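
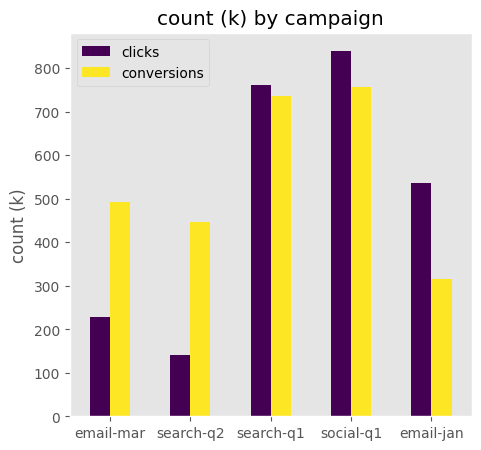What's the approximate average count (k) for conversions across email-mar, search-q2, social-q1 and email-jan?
(500 + 400 + 800 + 300) / 4 ≈ 500.

≈ 500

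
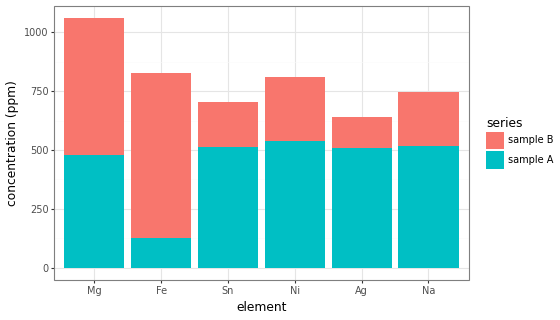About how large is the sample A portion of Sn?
≈ 500

sample A top ≈ 500, bottom ≈ 0; segment ≈ 500.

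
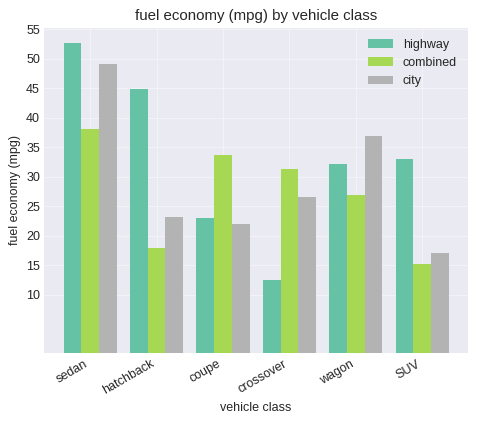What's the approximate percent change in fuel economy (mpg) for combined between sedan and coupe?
≈ -12.5%

sedan ≈ 40, coupe ≈ 35; (35 − 40) / 40 ≈ -12.5%.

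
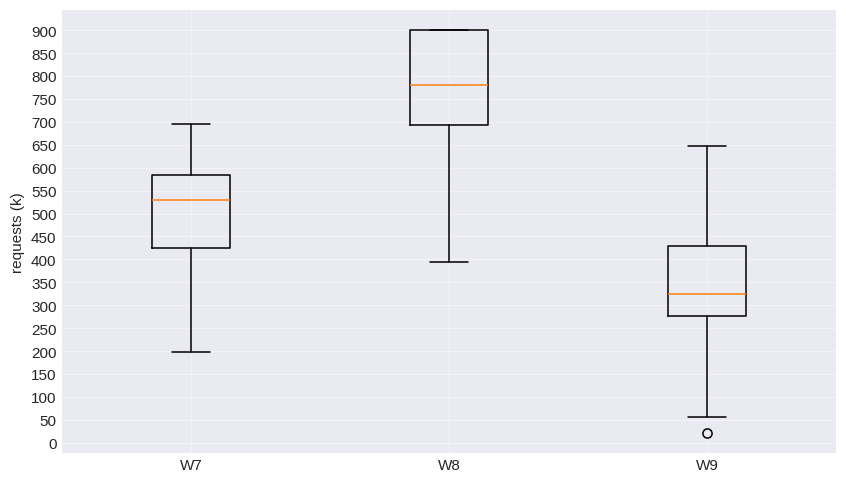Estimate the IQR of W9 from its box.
≈ 150

Q3 ≈ 450, Q1 ≈ 300; IQR ≈ 150.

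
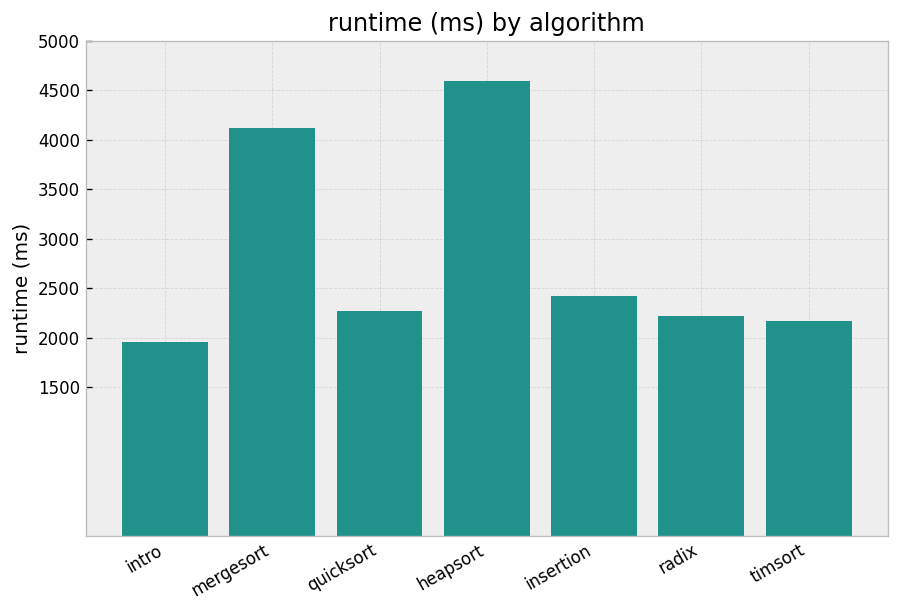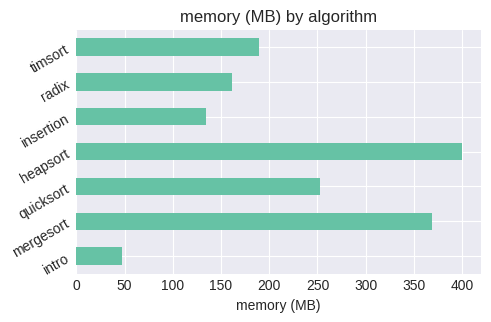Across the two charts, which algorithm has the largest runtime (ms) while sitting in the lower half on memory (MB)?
Chart 2 median memory (MB) ≈ 200; below-median algorithms: intro, insertion, radix. Among those, insertion has the highest runtime (ms) (≈ 2500).

insertion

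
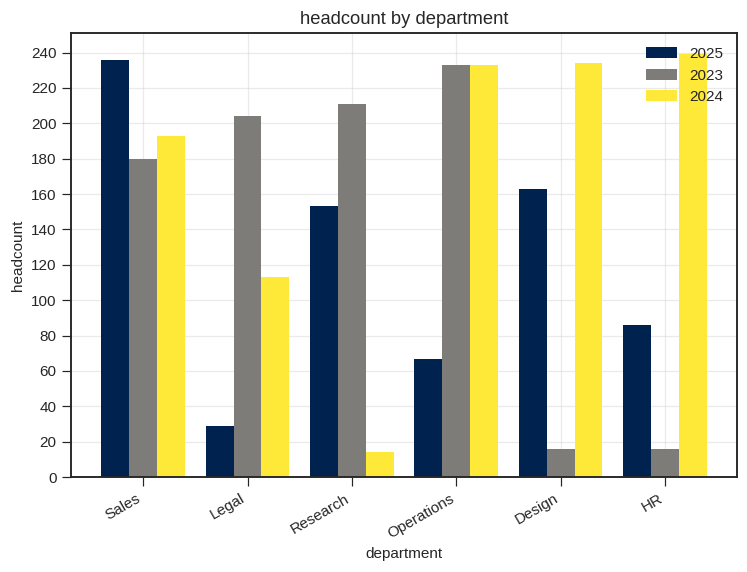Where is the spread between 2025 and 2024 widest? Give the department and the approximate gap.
Operations: 2025 ≈ 60, 2024 ≈ 240 → gap ≈ 180. Next-largest (HR) is only ≈ 160.

Operations, ≈ 180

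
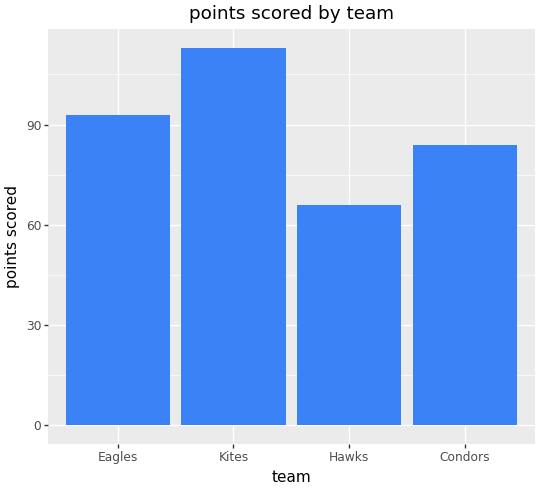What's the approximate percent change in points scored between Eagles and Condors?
≈ -11.1%

Eagles ≈ 90, Condors ≈ 80; (80 − 90) / 90 ≈ -11.1%.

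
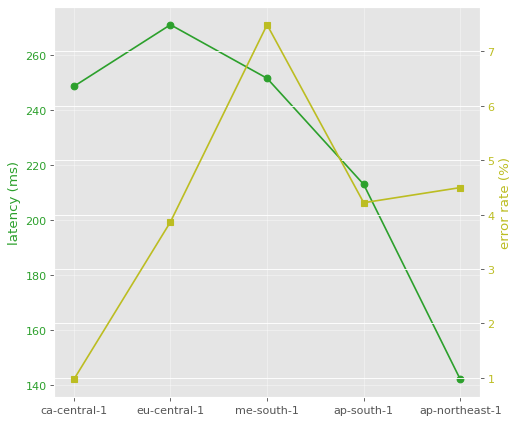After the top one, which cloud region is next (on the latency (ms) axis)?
me-south-1

Top 3 (on the latency (ms) axis): eu-central-1 ≈ 280, me-south-1 ≈ 260, ca-central-1 ≈ 240.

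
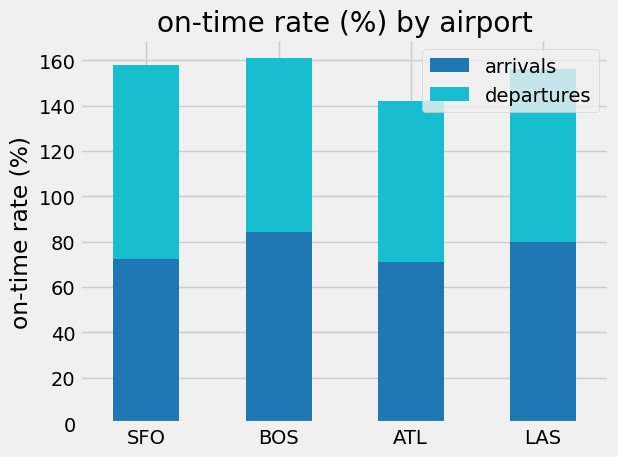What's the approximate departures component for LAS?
≈ 80

departures top ≈ 160, bottom ≈ 80; segment ≈ 80.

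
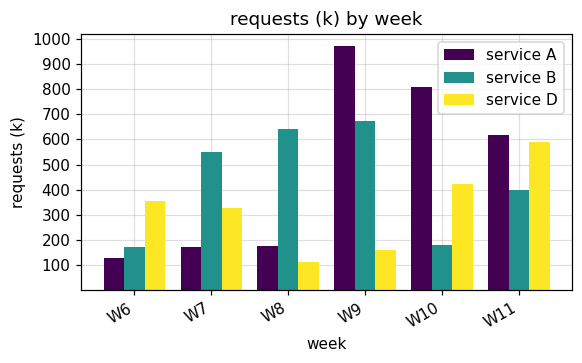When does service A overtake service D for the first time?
W8

W7: service A ≈ 200 vs service D ≈ 300 (not yet); W8: service A ≈ 200 vs service D ≈ 100 (first crossover).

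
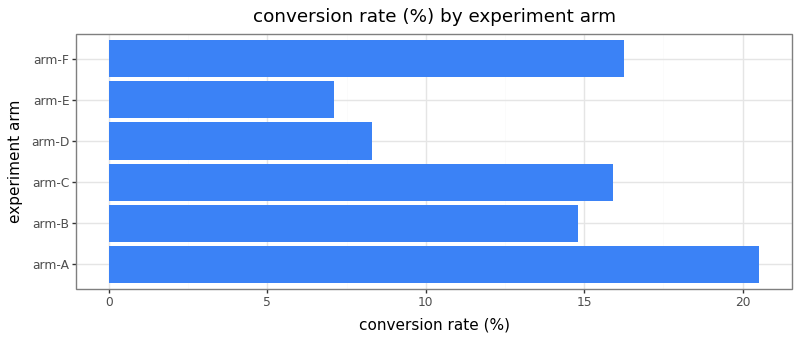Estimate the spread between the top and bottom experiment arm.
Max arm-A ≈ 20, min arm-E ≈ 8; range ≈ 12.

≈ 12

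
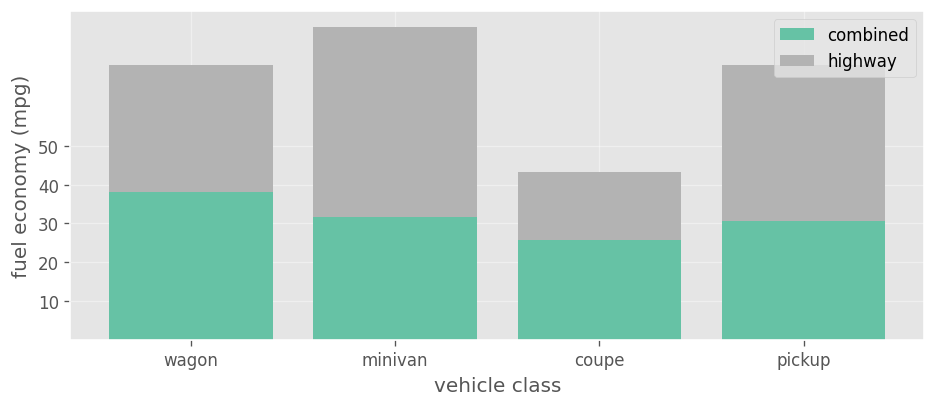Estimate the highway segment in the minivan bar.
highway top ≈ 80, bottom ≈ 30; segment ≈ 50.

≈ 50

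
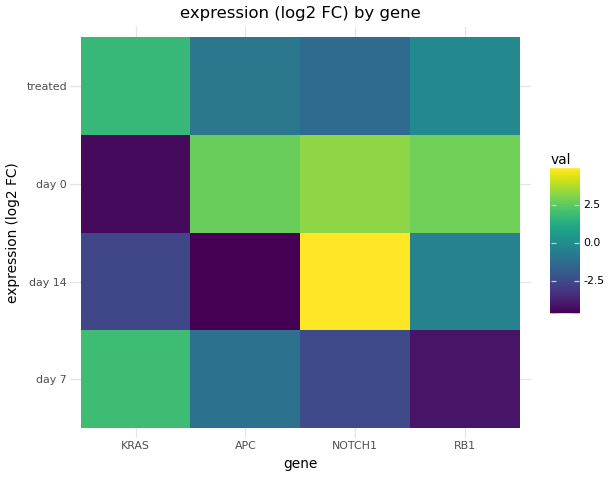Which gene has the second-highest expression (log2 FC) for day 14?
Top 3 for day 14: NOTCH1 ≈ 5, RB1 ≈ 0, KRAS ≈ -3.

RB1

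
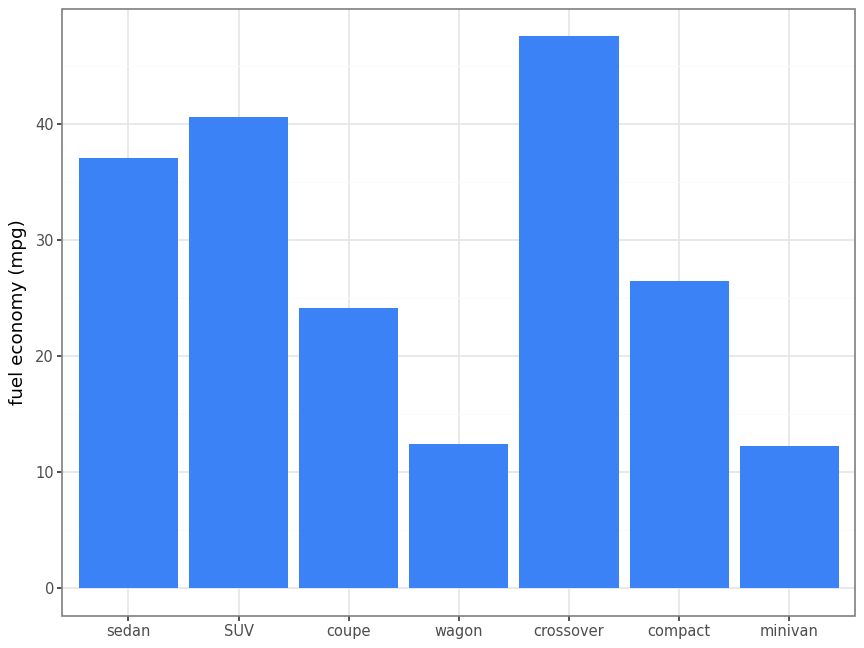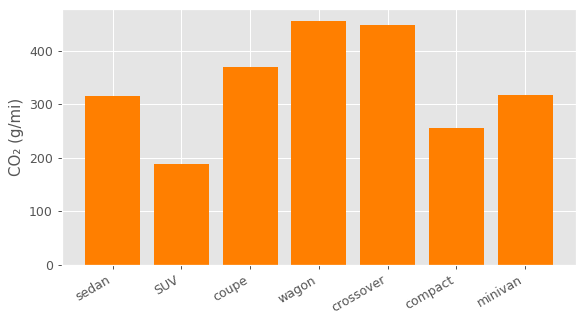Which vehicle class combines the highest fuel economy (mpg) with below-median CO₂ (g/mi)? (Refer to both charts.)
SUV

Chart 2 median CO₂ (g/mi) ≈ 300; below-median vehicle classes: sedan, SUV, compact. Among those, SUV has the highest fuel economy (mpg) (≈ 40).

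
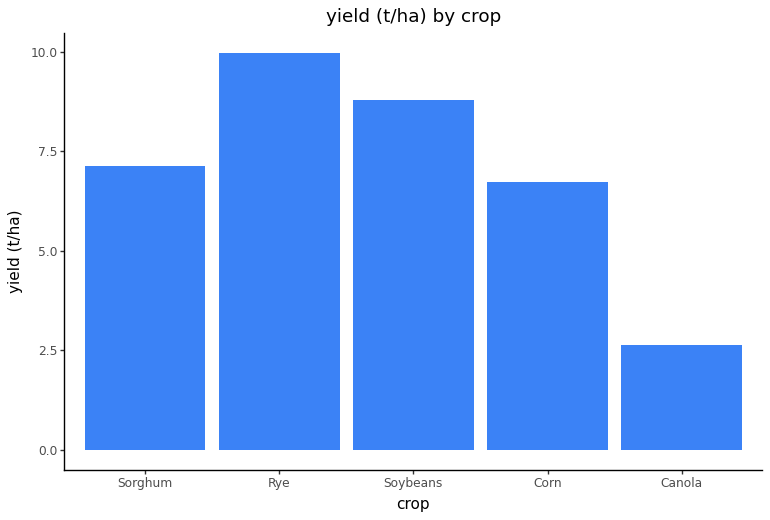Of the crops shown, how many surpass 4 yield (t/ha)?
Above 4: Sorghum, Rye, Soybeans, Corn.

4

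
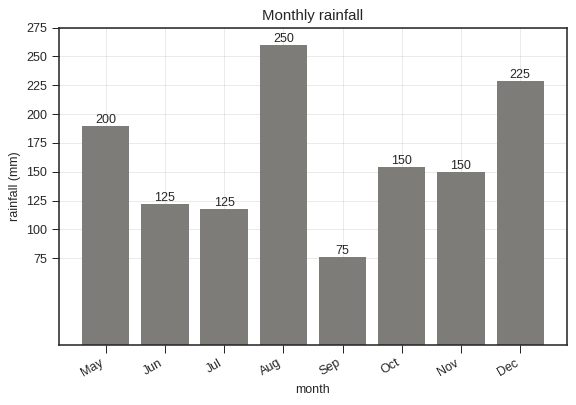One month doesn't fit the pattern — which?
Aug

Aug ≈ 250; the rest sit between ≈ 75 and ≈ 225.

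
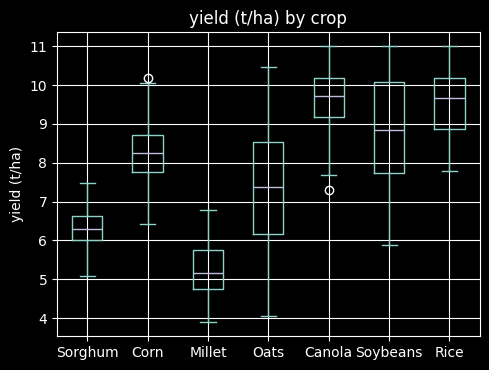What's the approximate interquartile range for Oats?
≈ 2.5

Q3 ≈ 8.5, Q1 ≈ 6.0; IQR ≈ 2.5.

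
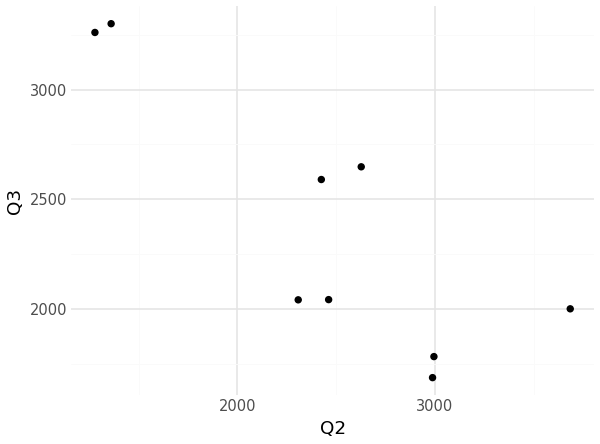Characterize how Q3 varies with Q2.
Points are negatively correlated; strong (|r| ≈ 0.8).

negative, strong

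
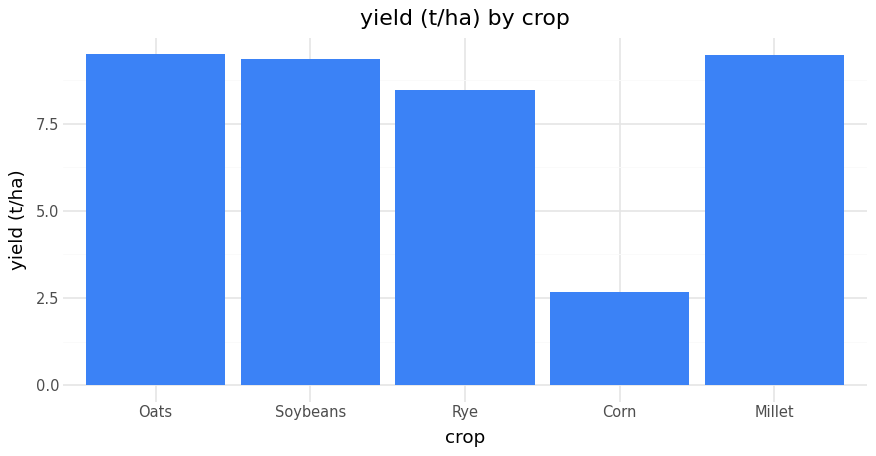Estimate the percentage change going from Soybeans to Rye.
≈ -11.1%

Soybeans ≈ 9, Rye ≈ 8; (8 − 9) / 9 ≈ -11.1%.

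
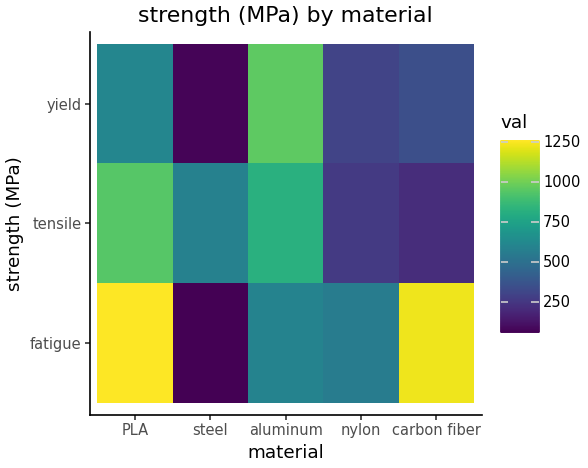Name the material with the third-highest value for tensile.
Top 4 for tensile: PLA ≈ 900, aluminum ≈ 800, steel ≈ 600, nylon ≈ 300.

steel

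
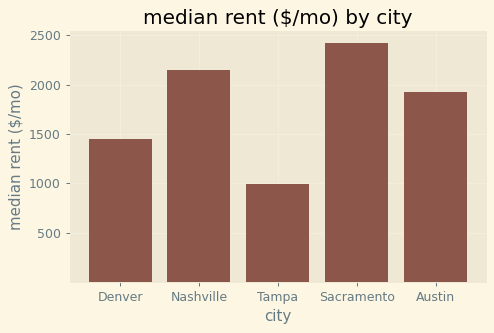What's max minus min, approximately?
Max Sacramento ≈ 2500, min Tampa ≈ 1000; range ≈ 1500.

≈ 1500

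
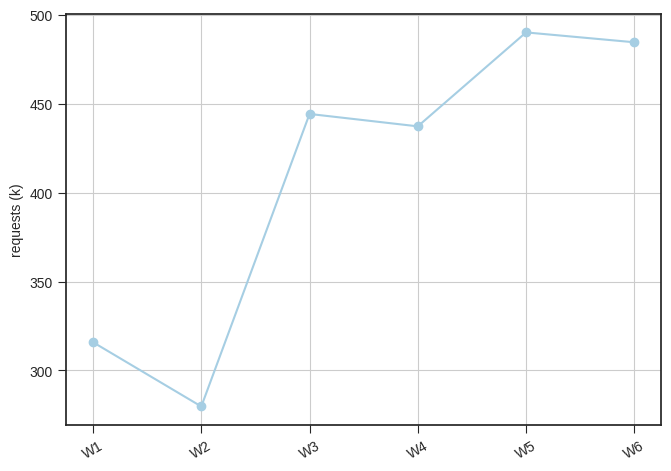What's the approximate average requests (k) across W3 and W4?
(440 + 440) / 2 ≈ 440.

≈ 440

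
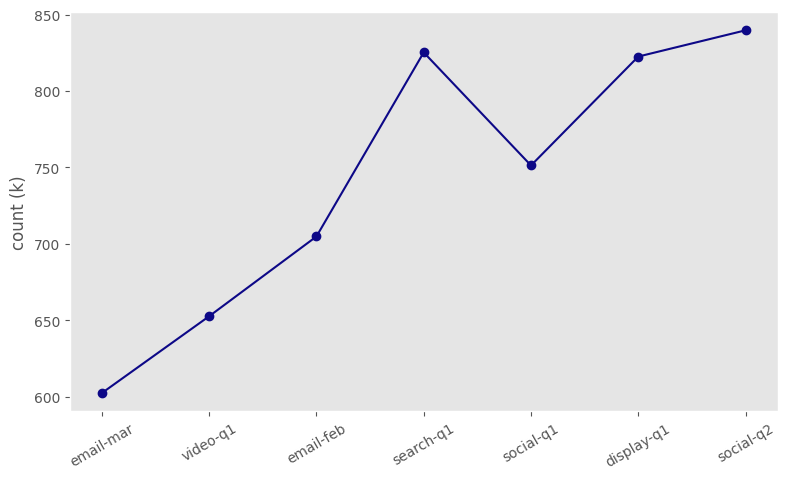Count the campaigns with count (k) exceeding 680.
5

Above 680: email-feb, search-q1, social-q1, display-q1, social-q2.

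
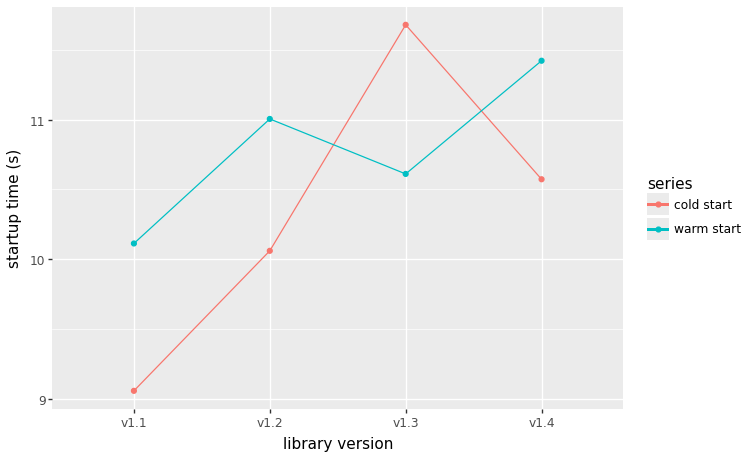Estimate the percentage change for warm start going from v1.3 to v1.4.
v1.3 ≈ 10.5, v1.4 ≈ 11.5; (11.5 − 10.5) / 10.5 ≈ +9.5%.

≈ +9.5%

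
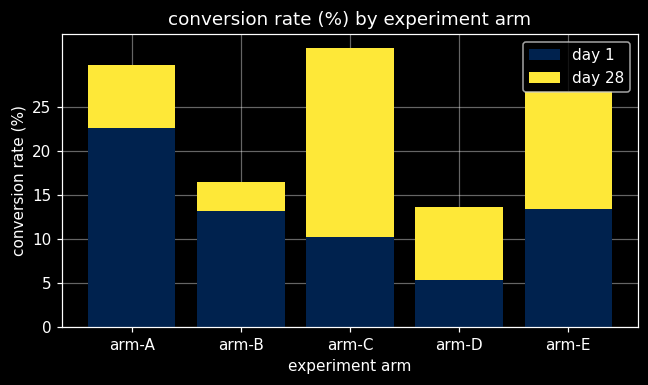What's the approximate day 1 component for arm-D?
day 1 top ≈ 5, bottom ≈ 0; segment ≈ 5.

≈ 5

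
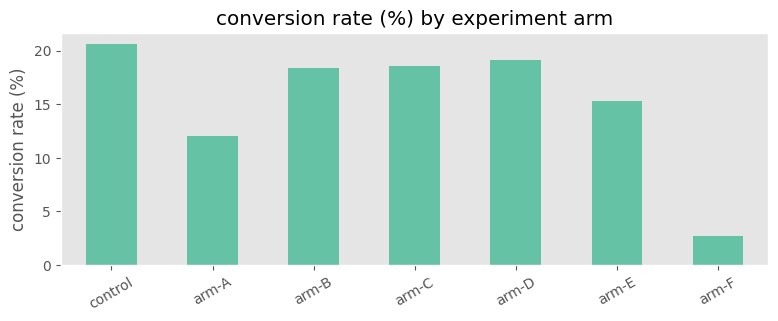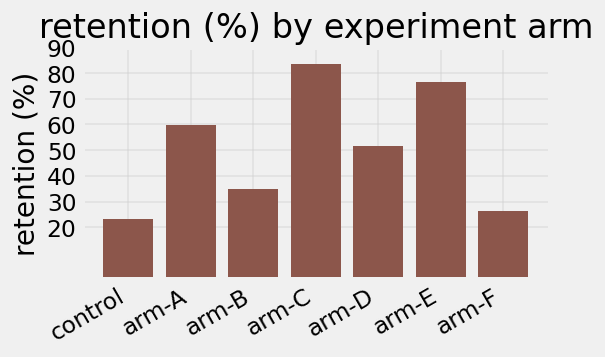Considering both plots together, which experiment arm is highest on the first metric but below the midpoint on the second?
Chart 2 median retention (%) ≈ 50; below-median experiment arms: control, arm-B, arm-F. Among those, control has the highest conversion rate (%) (≈ 20).

control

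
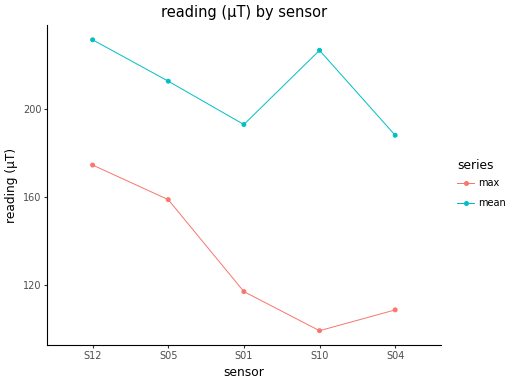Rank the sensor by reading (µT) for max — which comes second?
Top 3 for max: S12 ≈ 180, S05 ≈ 160, S01 ≈ 120.

S05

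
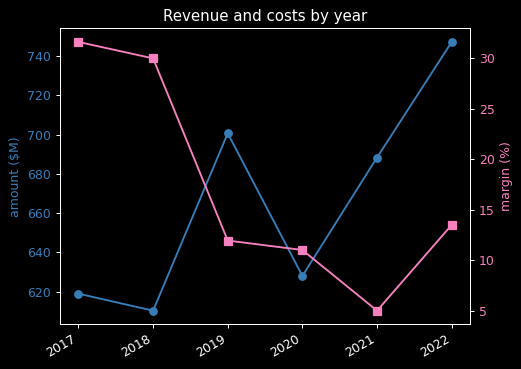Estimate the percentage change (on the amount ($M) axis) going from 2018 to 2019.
2018 ≈ 620, 2019 ≈ 700; (700 − 620) / 620 ≈ +12.9%.

≈ +12.9%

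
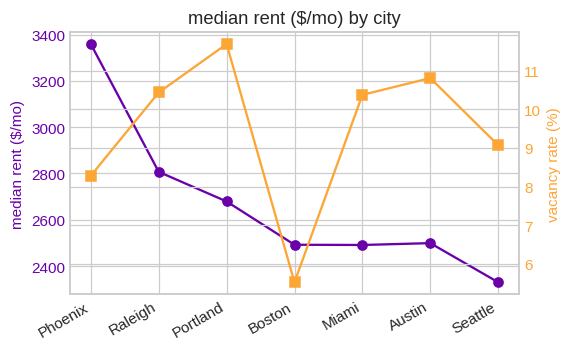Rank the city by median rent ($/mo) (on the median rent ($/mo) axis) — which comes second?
Raleigh

Top 3 (on the median rent ($/mo) axis): Phoenix ≈ 3400, Raleigh ≈ 2800, Portland ≈ 2700.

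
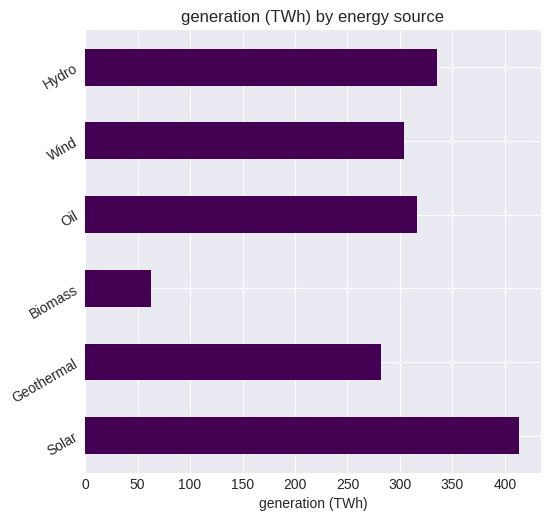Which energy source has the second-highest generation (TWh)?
Top 3: Solar ≈ 400, Hydro ≈ 350, Oil ≈ 300.

Hydro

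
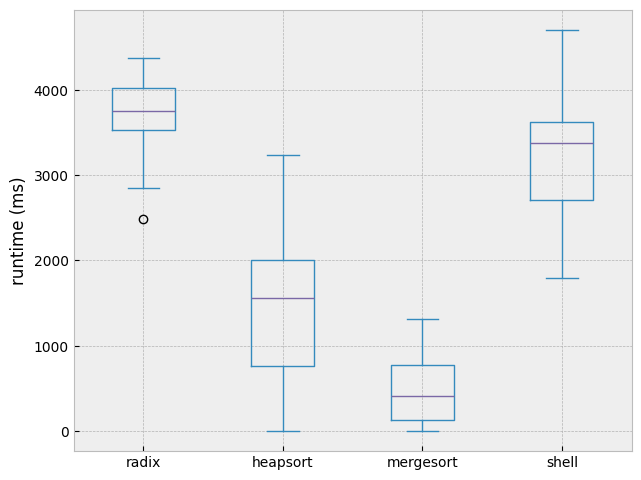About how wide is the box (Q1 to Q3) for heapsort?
Q3 ≈ 2000, Q1 ≈ 1000; IQR ≈ 1000.

≈ 1000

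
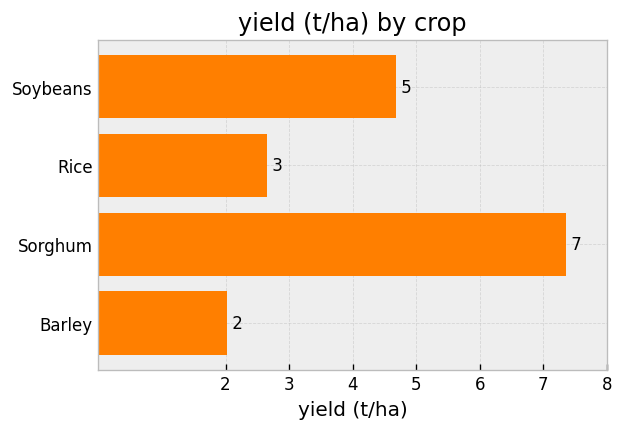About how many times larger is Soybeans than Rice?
≈ 1.67×

Soybeans ≈ 5, Rice ≈ 3; 5/3 ≈ 1.67.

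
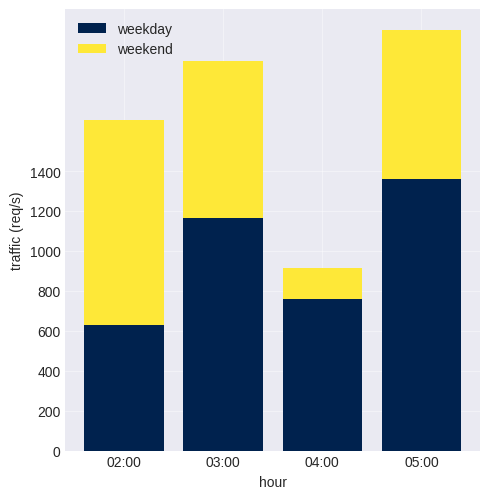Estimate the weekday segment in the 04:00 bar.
≈ 800

weekday top ≈ 800, bottom ≈ 0; segment ≈ 800.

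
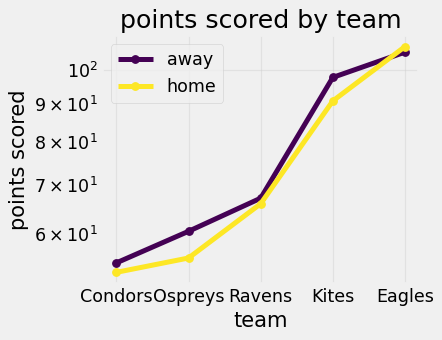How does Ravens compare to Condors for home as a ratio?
≈ 1.18×

Ravens ≈ 65, Condors ≈ 55; 65/55 ≈ 1.18.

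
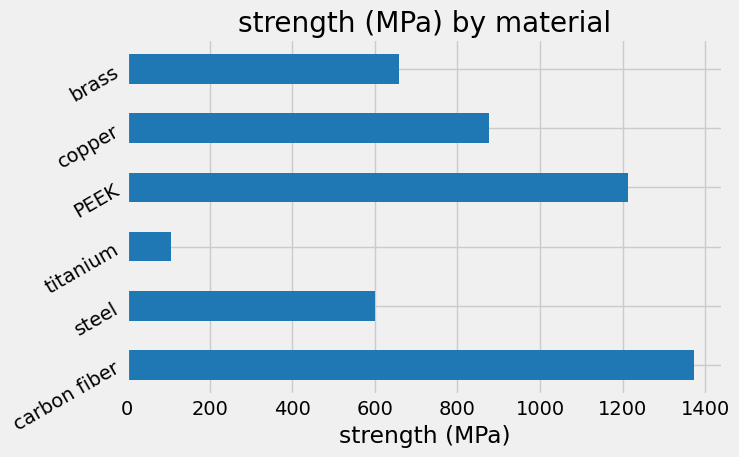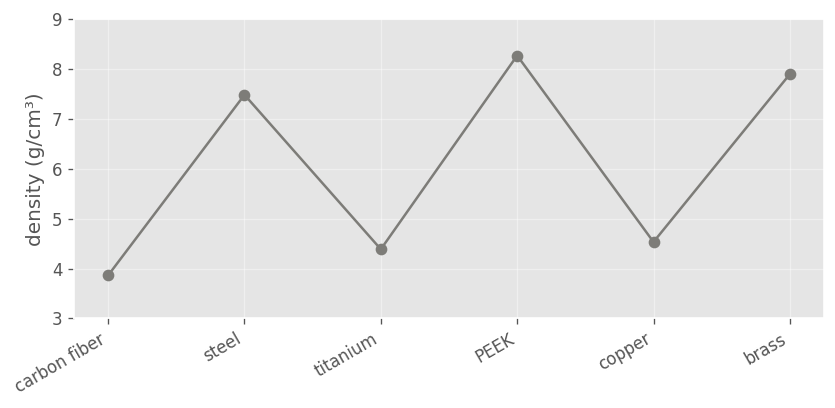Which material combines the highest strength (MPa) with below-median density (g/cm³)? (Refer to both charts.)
Chart 2 median density (g/cm³) ≈ 6; below-median materials: carbon fiber, titanium, copper. Among those, carbon fiber has the highest strength (MPa) (≈ 1400).

carbon fiber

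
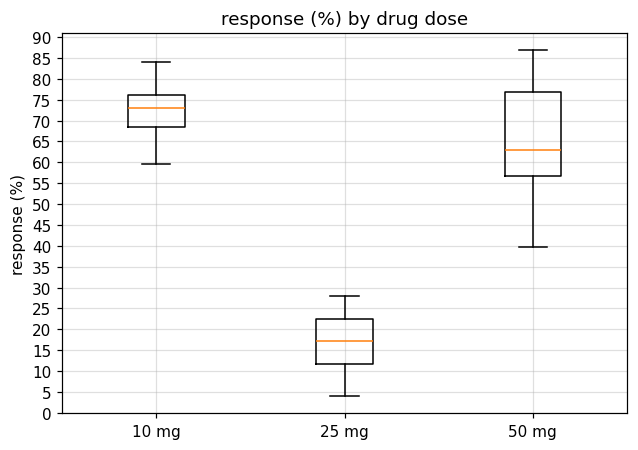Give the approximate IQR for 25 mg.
Q3 ≈ 20, Q1 ≈ 10; IQR ≈ 10.

≈ 10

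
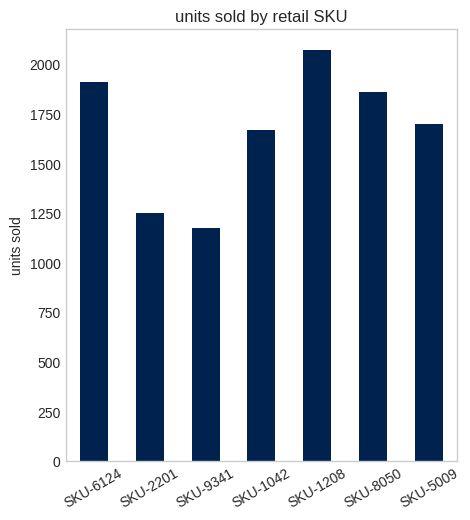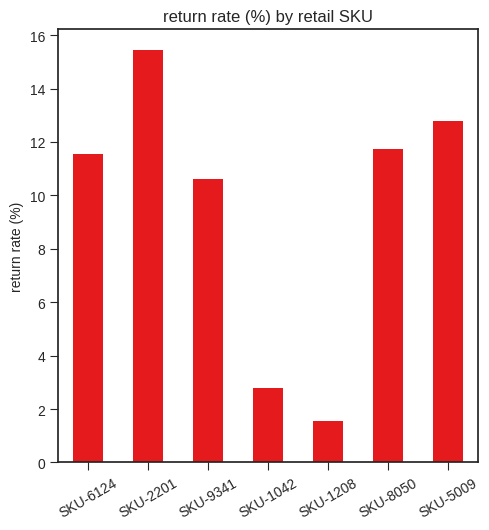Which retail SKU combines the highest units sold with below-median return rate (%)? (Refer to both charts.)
SKU-1208

Chart 2 median return rate (%) ≈ 12; below-median retail SKUs: SKU-9341, SKU-1042, SKU-1208. Among those, SKU-1208 has the highest units sold (≈ 2000).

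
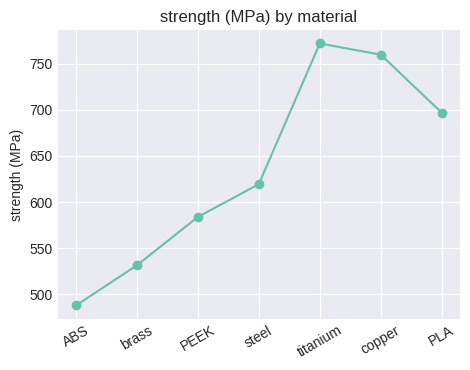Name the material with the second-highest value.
Top 3: titanium ≈ 775, copper ≈ 750, PLA ≈ 700.

copper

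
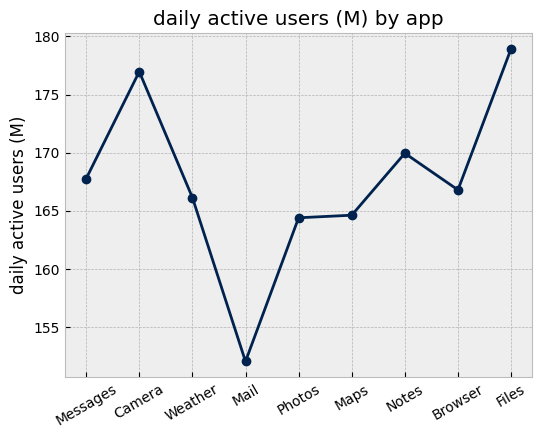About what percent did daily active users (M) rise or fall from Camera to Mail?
≈ -14.3%

Camera ≈ 175, Mail ≈ 150; (150 − 175) / 175 ≈ -14.3%.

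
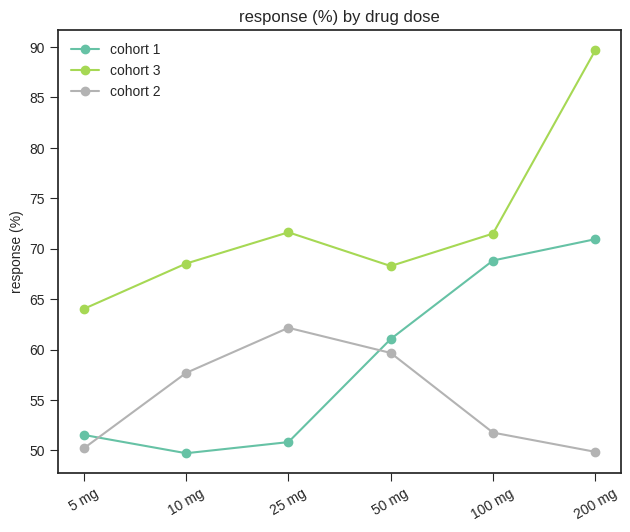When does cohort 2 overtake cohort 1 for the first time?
10 mg

5 mg: cohort 2 ≈ 50 vs cohort 1 ≈ 50 (not yet); 10 mg: cohort 2 ≈ 60 vs cohort 1 ≈ 50 (first crossover).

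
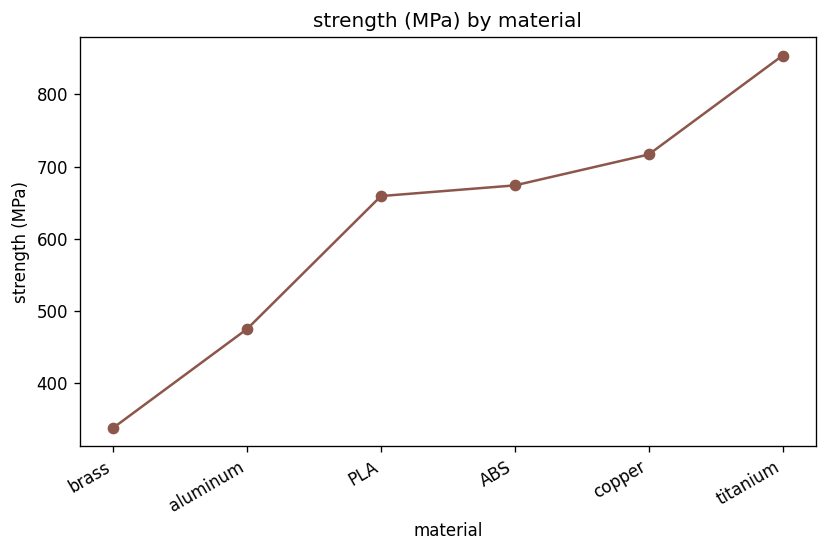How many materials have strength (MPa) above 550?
Above 550: PLA, ABS, copper, titanium.

4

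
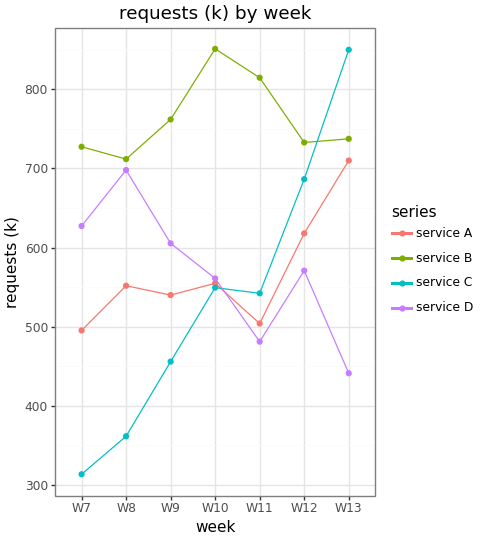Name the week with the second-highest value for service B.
Top 3 for service B: W10 ≈ 850, W11 ≈ 800, W9 ≈ 750.

W11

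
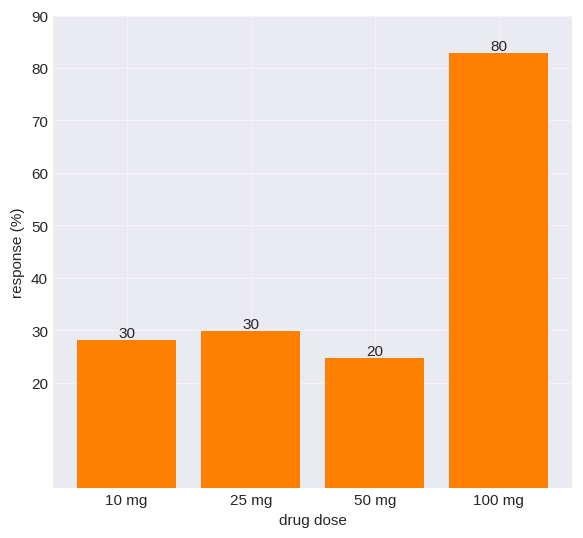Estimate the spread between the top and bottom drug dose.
Max 100 mg ≈ 80, min 50 mg ≈ 20; range ≈ 60.

≈ 60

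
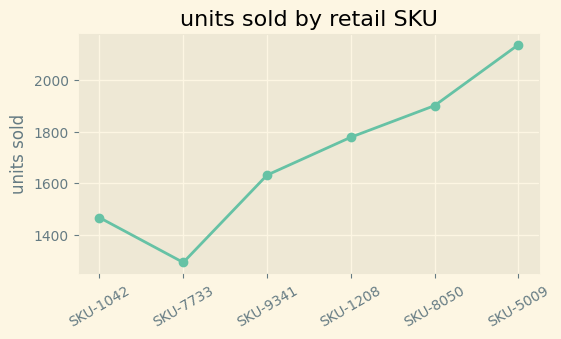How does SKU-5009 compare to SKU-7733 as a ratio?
SKU-5009 ≈ 2100, SKU-7733 ≈ 1300; 2100/1300 ≈ 1.62.

≈ 1.62×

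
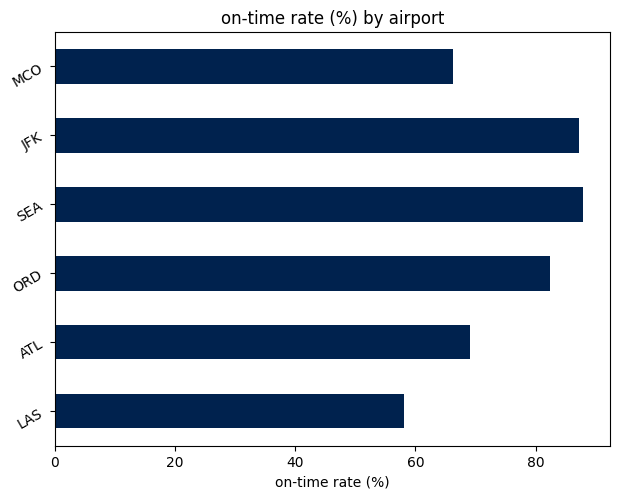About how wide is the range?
≈ 30

Max SEA ≈ 90, min LAS ≈ 60; range ≈ 30.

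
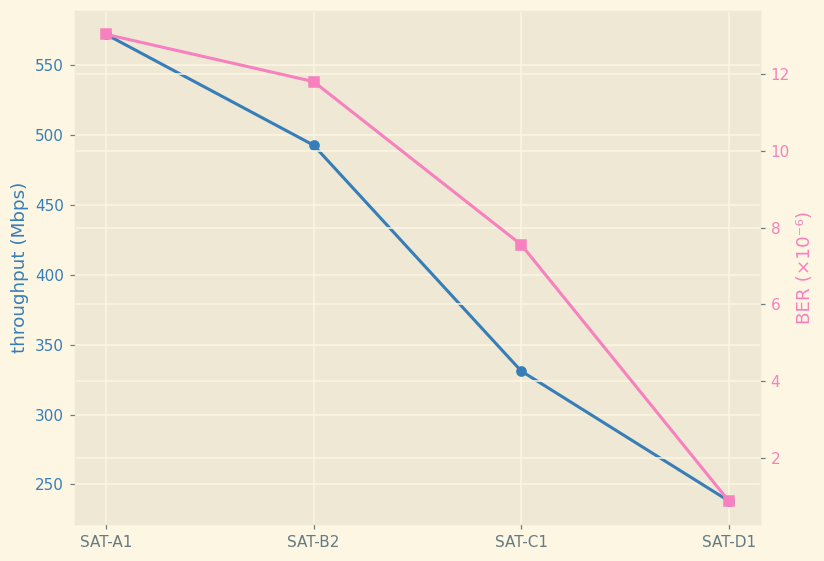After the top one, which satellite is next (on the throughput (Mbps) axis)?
SAT-B2

Top 3 (on the throughput (Mbps) axis): SAT-A1 ≈ 550, SAT-B2 ≈ 500, SAT-C1 ≈ 350.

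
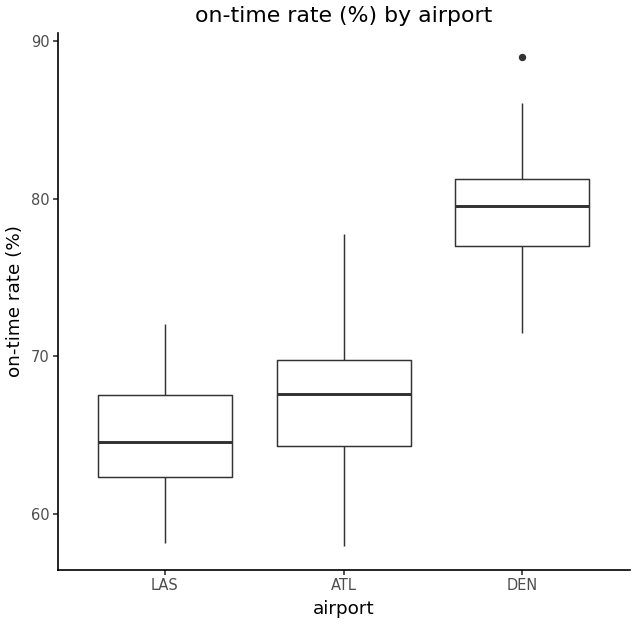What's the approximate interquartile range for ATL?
≈ 6

Q3 ≈ 70, Q1 ≈ 64; IQR ≈ 6.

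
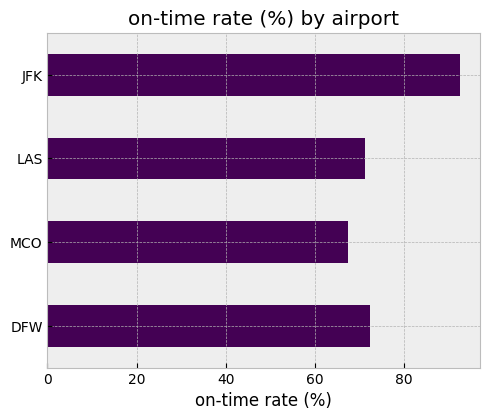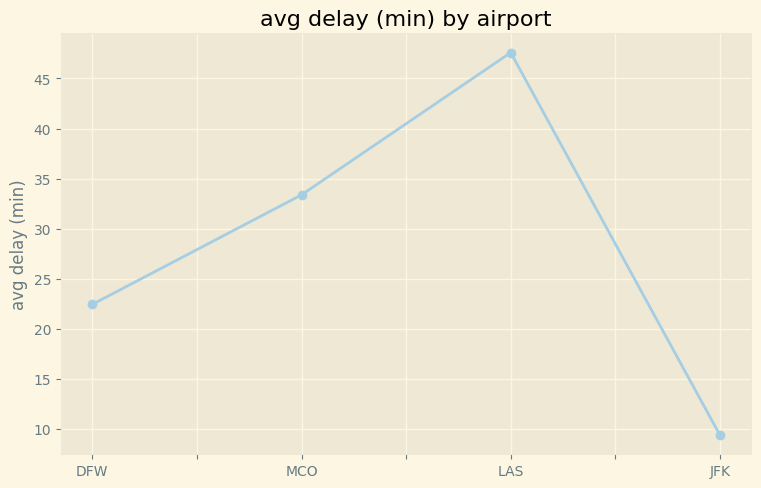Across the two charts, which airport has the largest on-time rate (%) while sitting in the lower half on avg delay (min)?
Chart 2 median avg delay (min) ≈ 30; below-median airports: DFW, JFK. Among those, JFK has the highest on-time rate (%) (≈ 90).

JFK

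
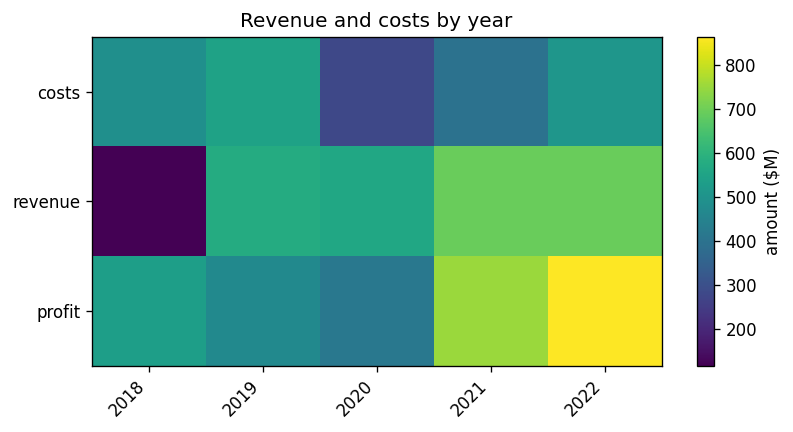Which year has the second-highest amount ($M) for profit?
2021

Top 3 for profit: 2022 ≈ 900, 2021 ≈ 800, 2018 ≈ 500.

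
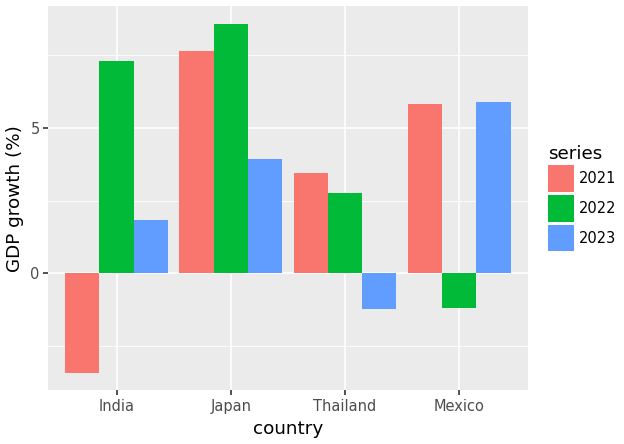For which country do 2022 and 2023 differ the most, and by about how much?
Mexico, ≈ 8 %

Mexico: 2022 ≈ -2, 2023 ≈ 6 → gap ≈ 8. Next-largest (India) is only ≈ 6.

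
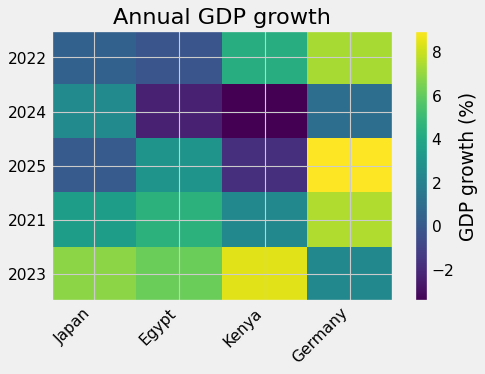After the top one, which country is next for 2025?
Top 3 for 2025: Germany ≈ 8, Egypt ≈ 2, Japan ≈ 0.

Egypt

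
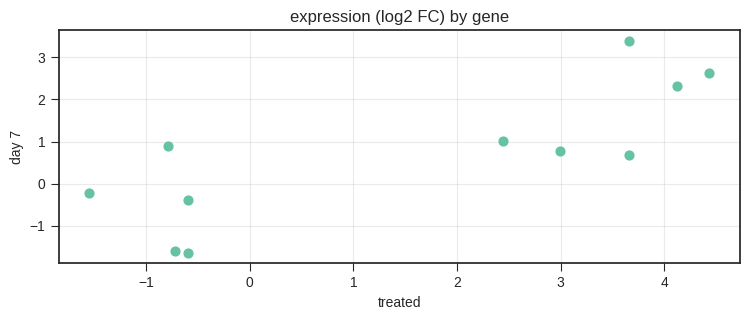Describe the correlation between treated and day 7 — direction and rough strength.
Points are positively correlated; strong (|r| ≈ 0.8).

positive, strong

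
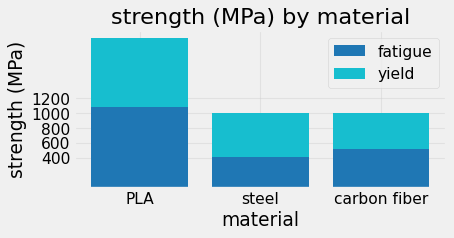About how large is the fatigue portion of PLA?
fatigue top ≈ 1000, bottom ≈ 0; segment ≈ 1000.

≈ 1000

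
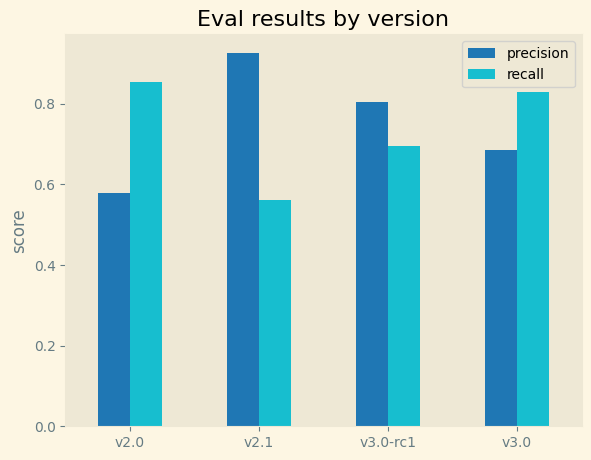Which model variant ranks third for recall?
Top 4 for recall: v2.0 ≈ 0.9, v3.0 ≈ 0.8, v3.0-rc1 ≈ 0.7, v2.1 ≈ 0.6.

v3.0-rc1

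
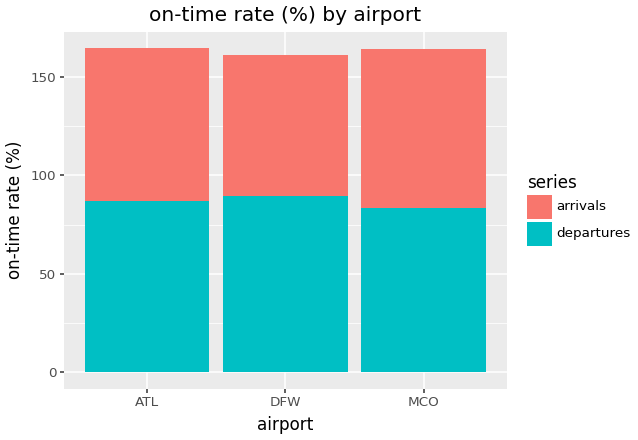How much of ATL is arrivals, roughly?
≈ 80

arrivals top ≈ 160, bottom ≈ 80; segment ≈ 80.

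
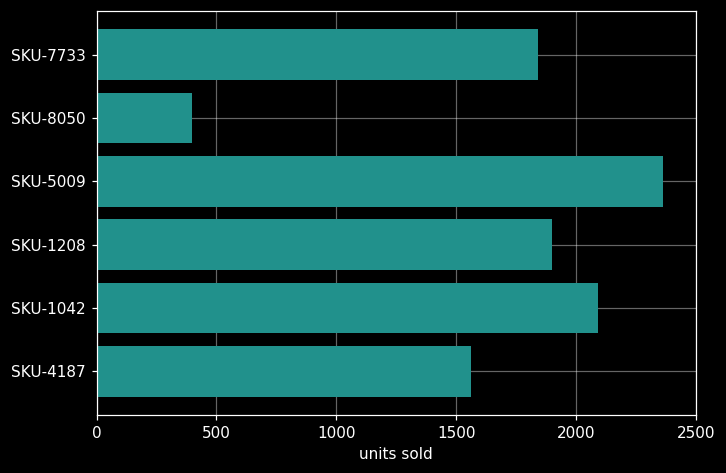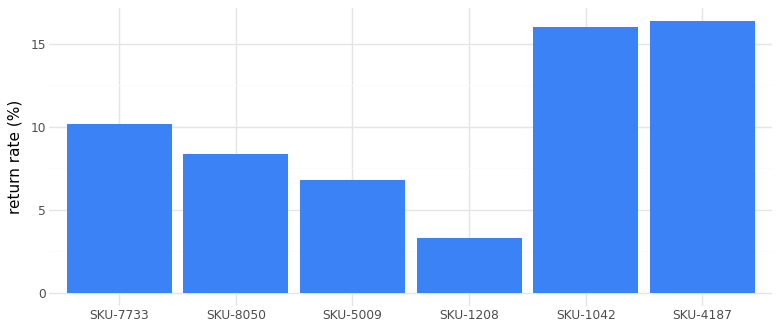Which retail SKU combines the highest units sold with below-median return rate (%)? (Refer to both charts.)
SKU-5009

Chart 2 median return rate (%) ≈ 10; below-median retail SKUs: SKU-8050, SKU-5009, SKU-1208. Among those, SKU-5009 has the highest units sold (≈ 2500).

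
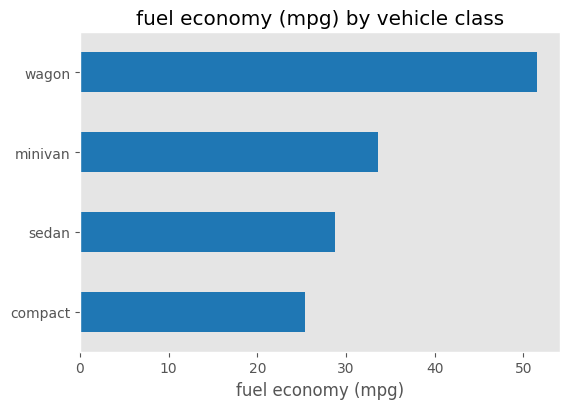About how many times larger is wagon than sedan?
wagon ≈ 50, sedan ≈ 30; 50/30 ≈ 1.67.

≈ 1.67×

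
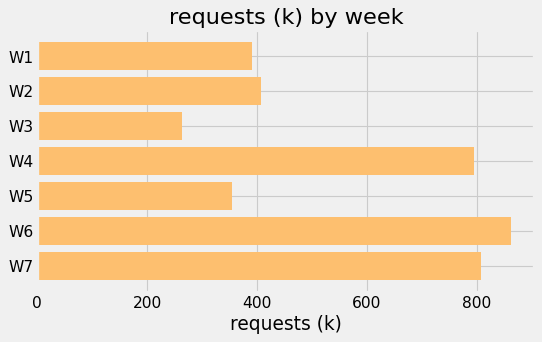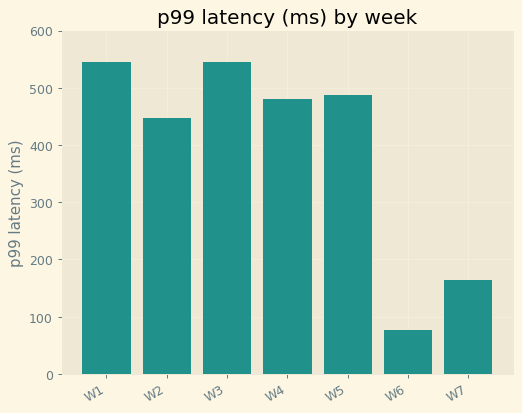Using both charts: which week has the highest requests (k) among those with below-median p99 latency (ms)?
W6

Chart 2 median p99 latency (ms) ≈ 500; below-median weeks: W2, W6, W7. Among those, W6 has the highest requests (k) (≈ 900).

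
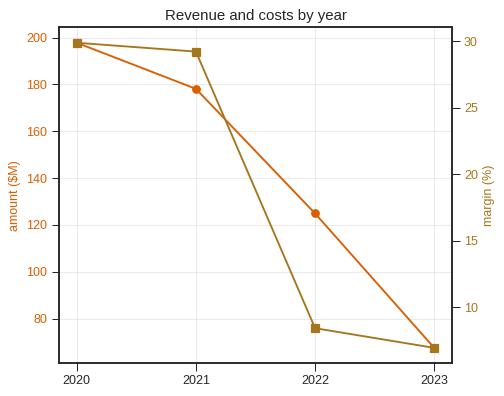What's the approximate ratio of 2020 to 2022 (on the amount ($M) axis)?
≈ 1.67×

2020 ≈ 200, 2022 ≈ 120; 200/120 ≈ 1.67.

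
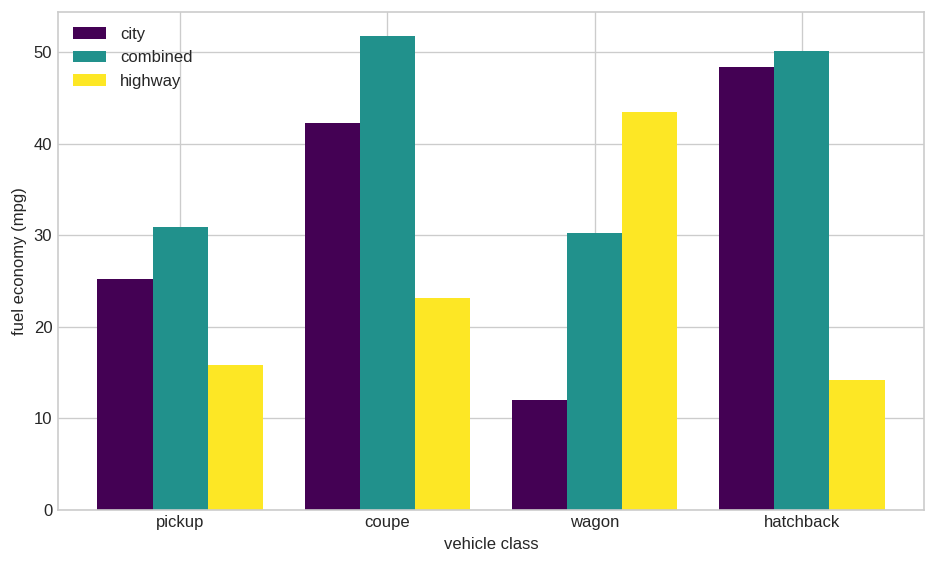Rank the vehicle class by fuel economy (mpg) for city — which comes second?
Top 3 for city: hatchback ≈ 50, coupe ≈ 40, pickup ≈ 25.

coupe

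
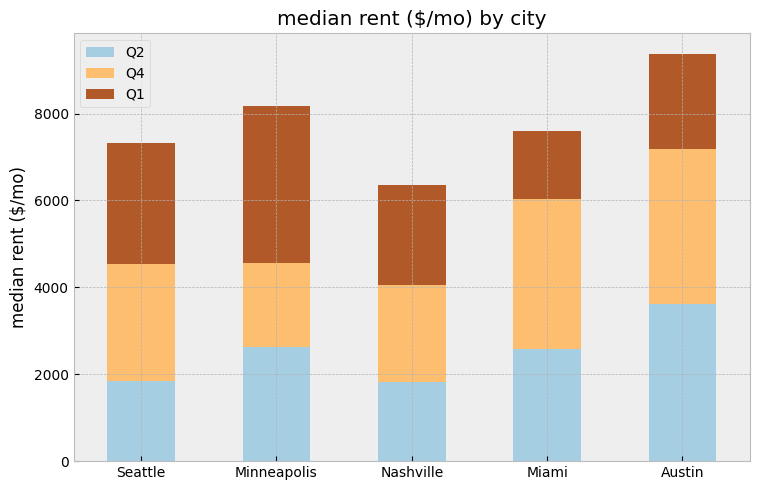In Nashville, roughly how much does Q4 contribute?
Q4 top ≈ 4000, bottom ≈ 2000; segment ≈ 2000.

≈ 2000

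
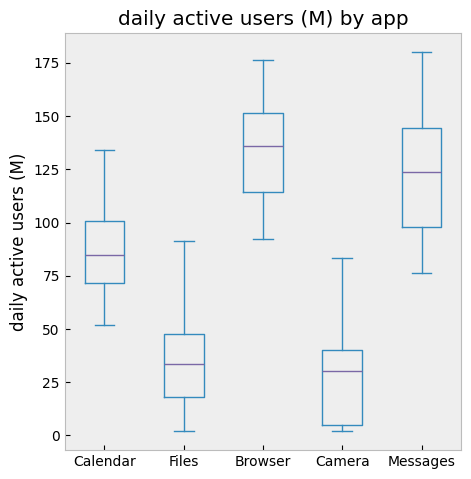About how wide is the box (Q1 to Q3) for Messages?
≈ 40

Q3 ≈ 140, Q1 ≈ 100; IQR ≈ 40.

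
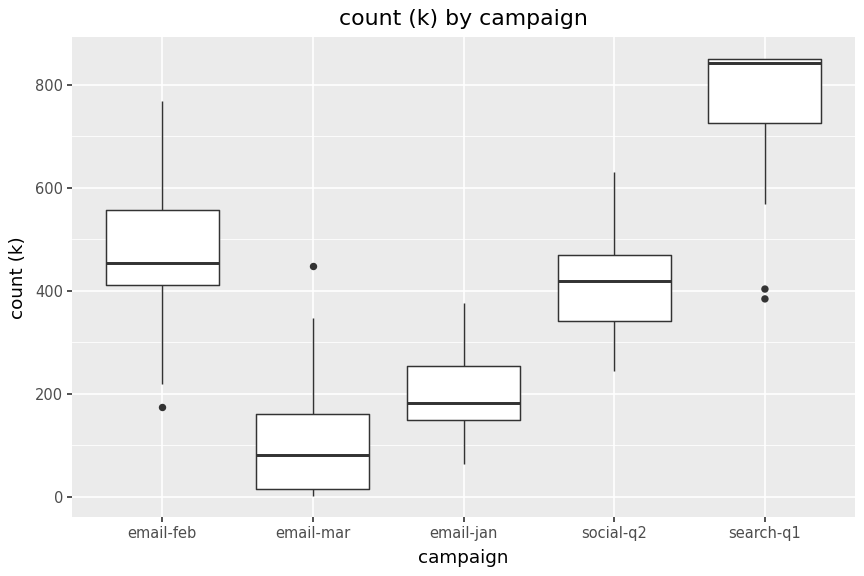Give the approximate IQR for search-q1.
Q3 ≈ 800, Q1 ≈ 700; IQR ≈ 100.

≈ 100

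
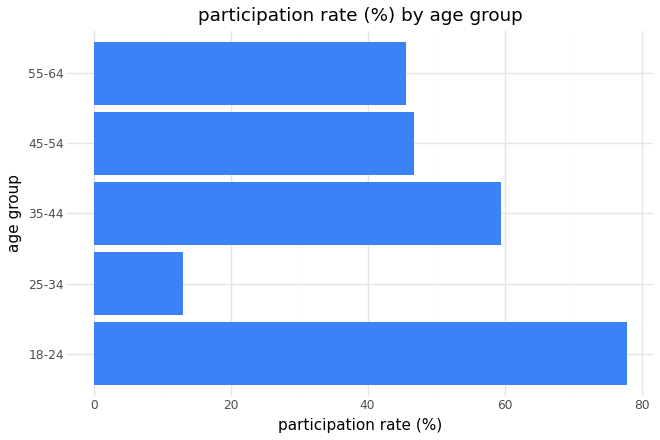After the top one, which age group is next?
Top 3: 18-24 ≈ 80, 35-44 ≈ 60, 45-54 ≈ 50.

35-44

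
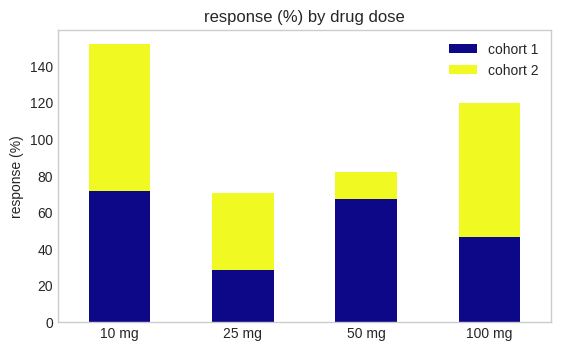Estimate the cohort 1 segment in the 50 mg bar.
≈ 60

cohort 1 top ≈ 60, bottom ≈ 0; segment ≈ 60.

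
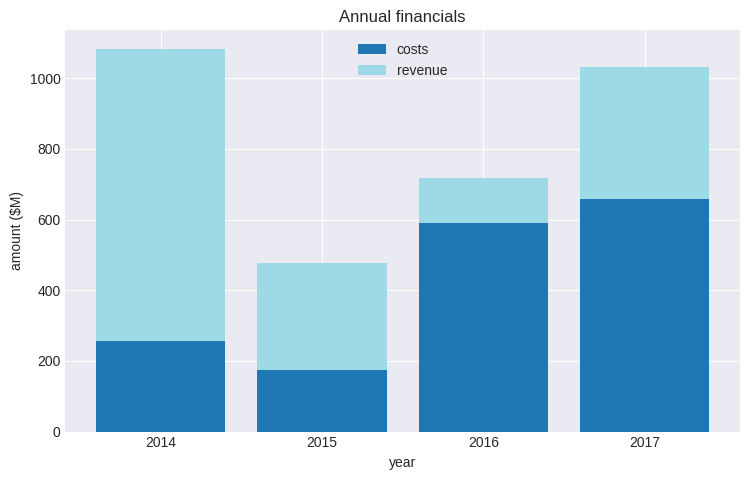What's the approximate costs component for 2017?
≈ 700

costs top ≈ 700, bottom ≈ 0; segment ≈ 700.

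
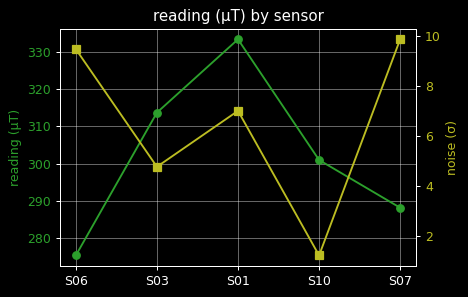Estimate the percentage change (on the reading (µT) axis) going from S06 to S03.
S06 ≈ 275, S03 ≈ 315; (315 − 275) / 275 ≈ +14.5%.

≈ +14.5%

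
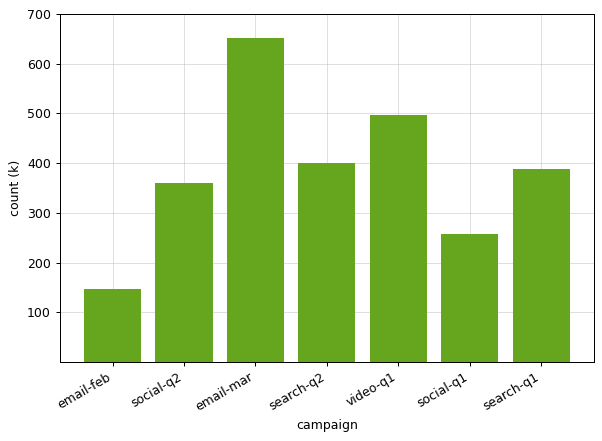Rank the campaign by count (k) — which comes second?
Top 3: email-mar ≈ 700, video-q1 ≈ 500, search-q2 ≈ 400.

video-q1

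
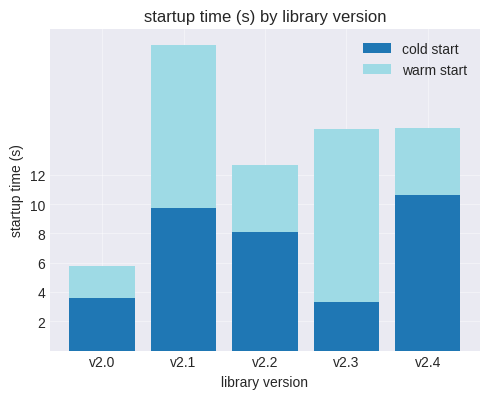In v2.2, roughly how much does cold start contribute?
≈ 8

cold start top ≈ 8, bottom ≈ 0; segment ≈ 8.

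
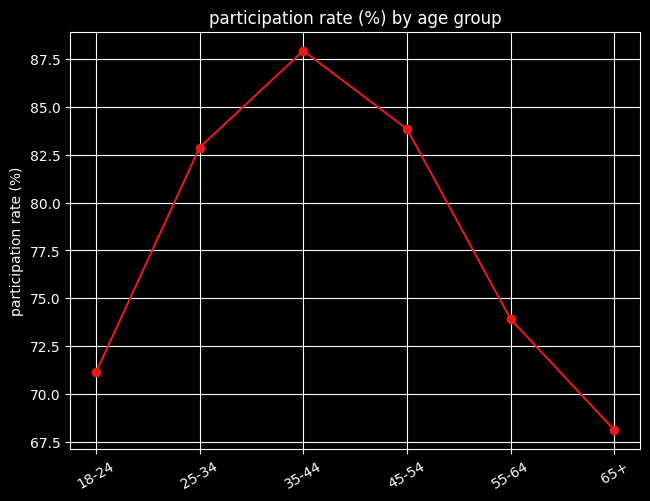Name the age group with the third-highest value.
25-34

Top 4: 35-44 ≈ 88, 45-54 ≈ 84, 25-34 ≈ 82, 55-64 ≈ 74.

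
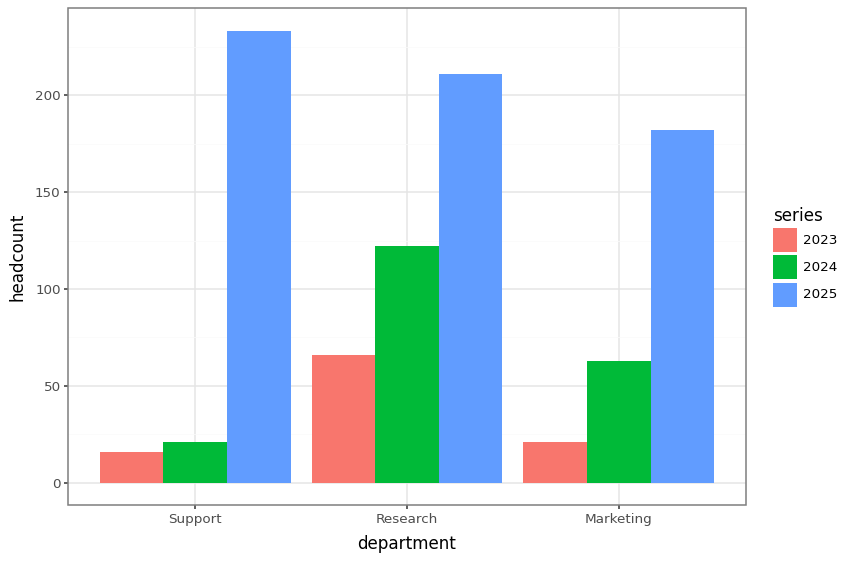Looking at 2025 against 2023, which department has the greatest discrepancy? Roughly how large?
Support, ≈ 220

Support: 2025 ≈ 240, 2023 ≈ 20 → gap ≈ 220. Next-largest (Marketing) is only ≈ 160.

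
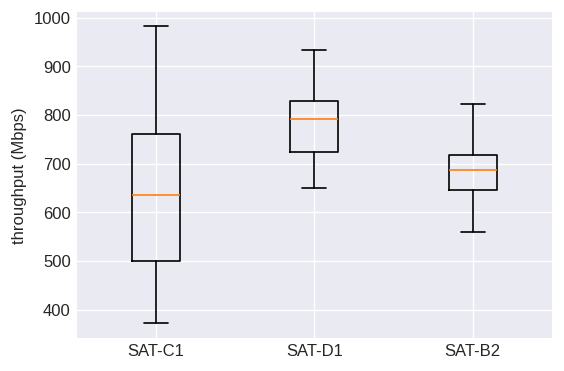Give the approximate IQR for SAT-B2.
≈ 80

Q3 ≈ 720, Q1 ≈ 640; IQR ≈ 80.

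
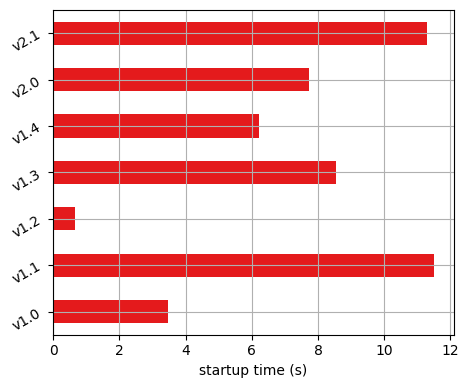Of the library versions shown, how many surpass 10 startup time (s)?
2

Above 10: v1.1, v2.1.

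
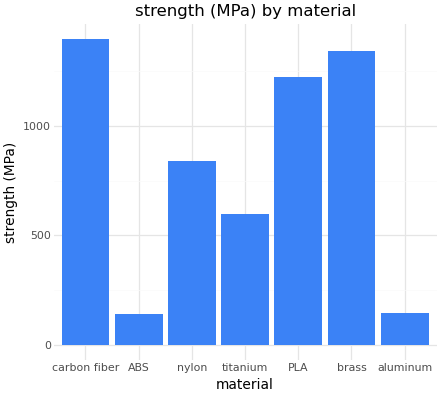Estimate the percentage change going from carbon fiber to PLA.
carbon fiber ≈ 1400, PLA ≈ 1200; (1200 − 1400) / 1400 ≈ -14.3%.

≈ -14.3%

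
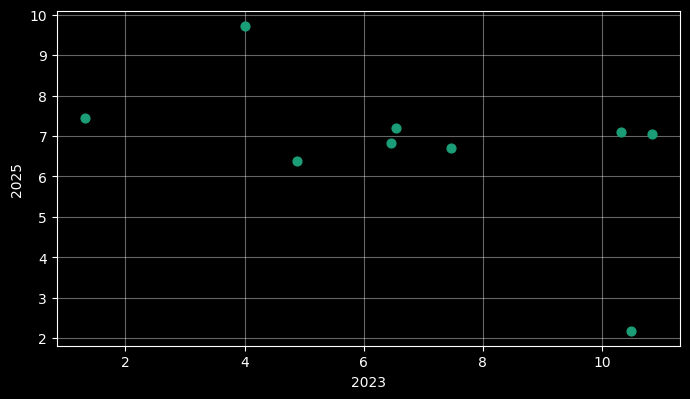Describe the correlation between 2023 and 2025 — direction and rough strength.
negative, moderate

Points are negatively correlated; moderate (|r| ≈ 0.5).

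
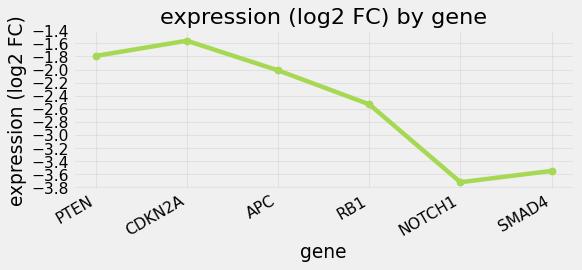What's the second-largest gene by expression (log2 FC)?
PTEN

Top 3: CDKN2A ≈ -1.6, PTEN ≈ -1.8, APC ≈ -2.0.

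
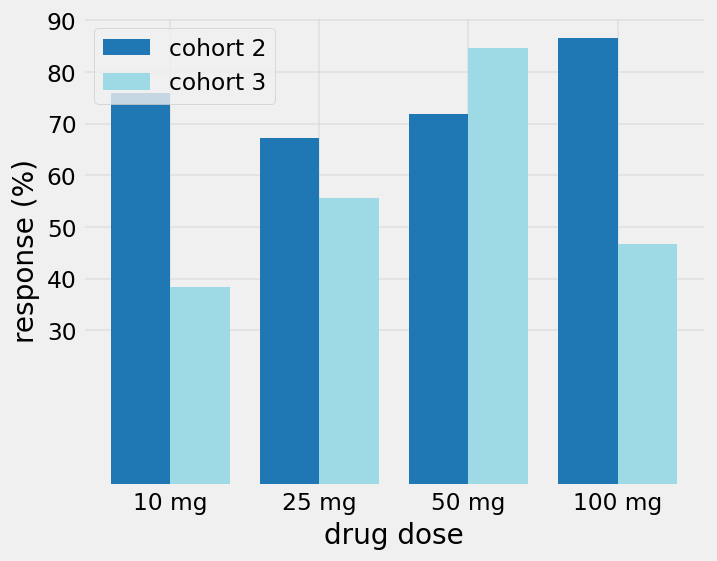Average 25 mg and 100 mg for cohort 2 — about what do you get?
≈ 80

(70 + 90) / 2 ≈ 80.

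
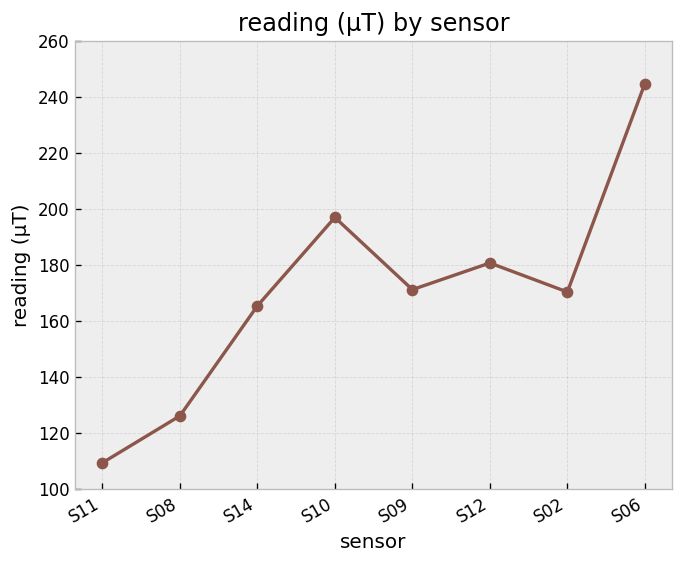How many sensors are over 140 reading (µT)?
Above 140: S14, S10, S09, S12, S02, S06.

6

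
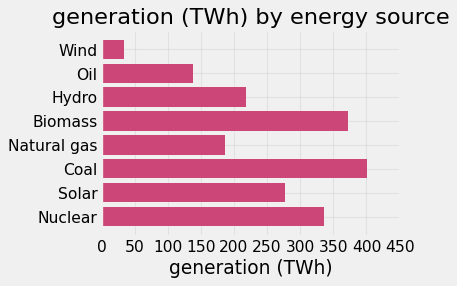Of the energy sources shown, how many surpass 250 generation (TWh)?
4

Above 250: Biomass, Coal, Solar, Nuclear.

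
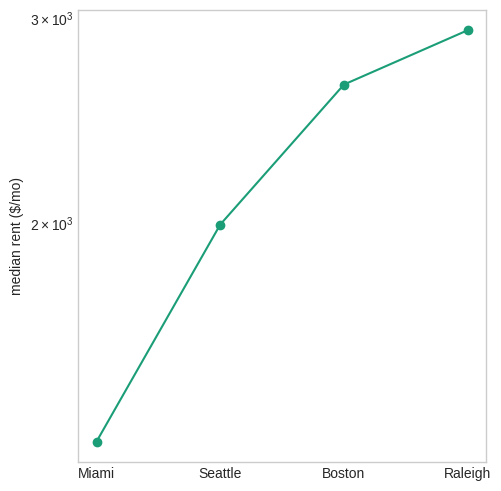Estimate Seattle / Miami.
≈ 1.67×

Seattle ≈ 2000, Miami ≈ 1200; 2000/1200 ≈ 1.67.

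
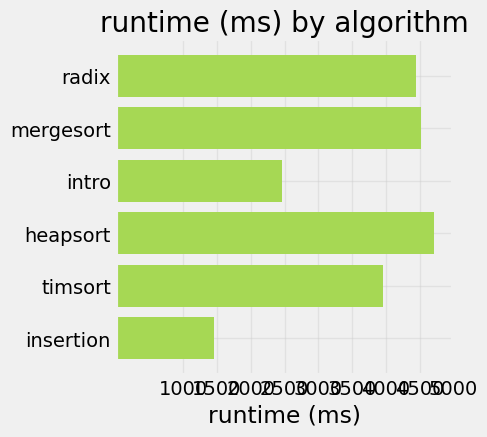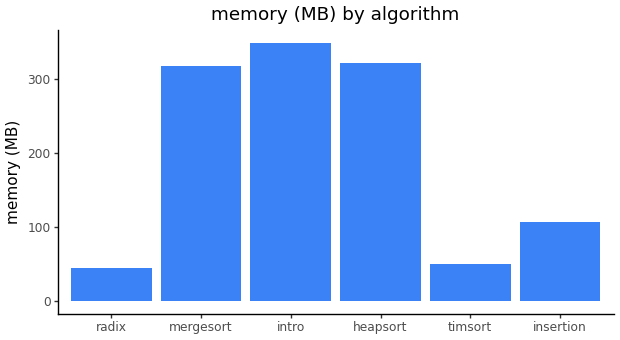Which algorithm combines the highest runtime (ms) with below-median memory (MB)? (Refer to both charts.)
radix

Chart 2 median memory (MB) ≈ 200; below-median algorithms: radix, timsort, insertion. Among those, radix has the highest runtime (ms) (≈ 4500).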